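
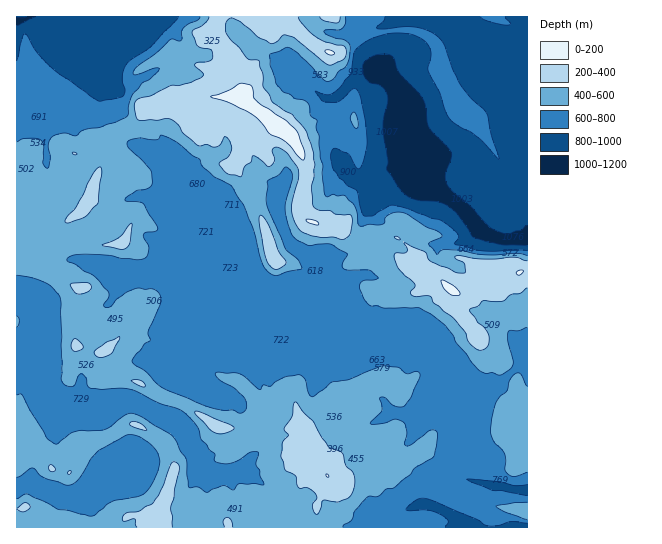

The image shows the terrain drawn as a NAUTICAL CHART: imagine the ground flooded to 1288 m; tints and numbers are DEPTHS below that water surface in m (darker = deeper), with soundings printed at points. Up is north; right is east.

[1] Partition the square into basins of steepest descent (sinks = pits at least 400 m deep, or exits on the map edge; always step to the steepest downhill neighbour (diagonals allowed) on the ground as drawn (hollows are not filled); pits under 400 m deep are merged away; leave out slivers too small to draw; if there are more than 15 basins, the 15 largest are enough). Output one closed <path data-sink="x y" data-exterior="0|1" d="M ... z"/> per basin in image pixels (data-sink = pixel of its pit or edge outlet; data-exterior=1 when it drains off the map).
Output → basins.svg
<path data-sink="515 527" data-exterior="1" d="M199 95l-12 1-8 9-14-2-10 4-12 1-2 7-8 10-22 10-12 15 4 12-10 23-1 10-15 20-14 8-26 0-15-6-6 2 0 308 102 1 9-12 11-1 12 4 8-2 3 11 366 0 1-257-21 4-12 18-21-2-13 4-12-7-11-11-19-10-10-20-12-10-15-4-28 3-12-8-19 0-10-7-4 0-9-10 1-18 4-14 0-14-12-26-30-26-25-16-24 0z"/><path data-sink="527 239" data-exterior="1" d="M527 16l-310 0-6 17 10 10 14 20 8 28-2 8 22 14 23 19 11 14 8 19 0 14-5 23 0 9 5 8 18 9 19 0 12 8 28-3 15 4 12 10 10 20 19 10 19 16 8 2 9-4 21 2 12-18 21-5z"/><path data-sink="17 21" data-exterior="1" d="M215 16l-199 1 1 202 5-2 15 6 26 0 14-8 15-20 1-10 10-23-4-9 1-6 11-12 22-10 8-10 2-7 12-1 10-4 14 2 8-9 6-1 48 3 2-7-8-28-14-20-10-10 5-12z"/>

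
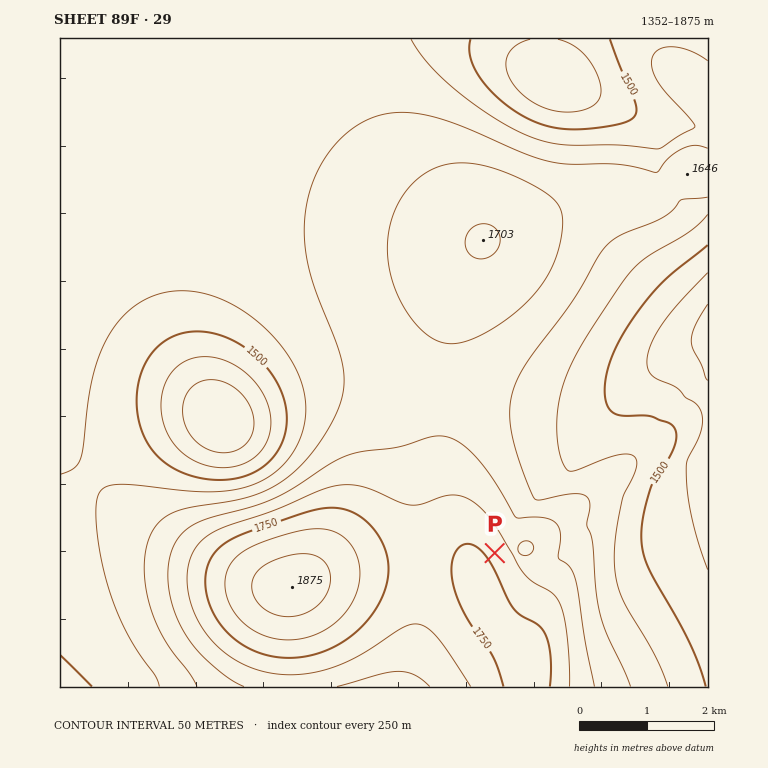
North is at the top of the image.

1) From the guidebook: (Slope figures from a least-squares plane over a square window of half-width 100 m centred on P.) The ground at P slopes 8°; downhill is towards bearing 59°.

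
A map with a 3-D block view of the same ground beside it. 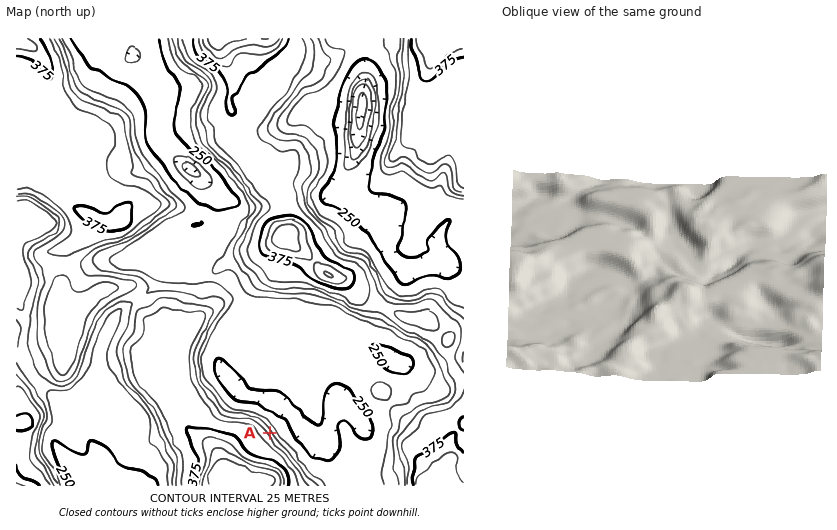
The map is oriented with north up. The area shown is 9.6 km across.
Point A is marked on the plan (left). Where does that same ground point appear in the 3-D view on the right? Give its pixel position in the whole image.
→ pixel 546 289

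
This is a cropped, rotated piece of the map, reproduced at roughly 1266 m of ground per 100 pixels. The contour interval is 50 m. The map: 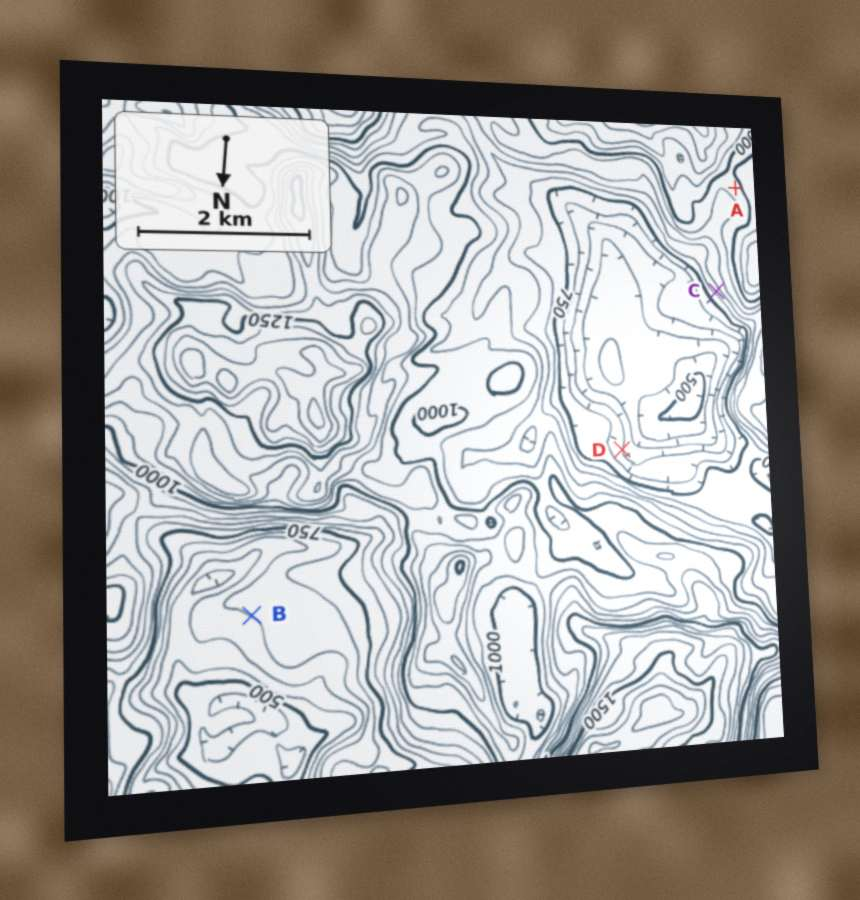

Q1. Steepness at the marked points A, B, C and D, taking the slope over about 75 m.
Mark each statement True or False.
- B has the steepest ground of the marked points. False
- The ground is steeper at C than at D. True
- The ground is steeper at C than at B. True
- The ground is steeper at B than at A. False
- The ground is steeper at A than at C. False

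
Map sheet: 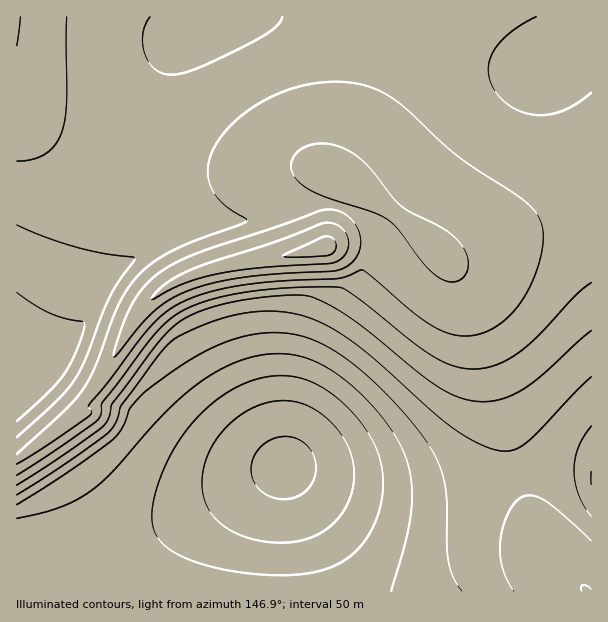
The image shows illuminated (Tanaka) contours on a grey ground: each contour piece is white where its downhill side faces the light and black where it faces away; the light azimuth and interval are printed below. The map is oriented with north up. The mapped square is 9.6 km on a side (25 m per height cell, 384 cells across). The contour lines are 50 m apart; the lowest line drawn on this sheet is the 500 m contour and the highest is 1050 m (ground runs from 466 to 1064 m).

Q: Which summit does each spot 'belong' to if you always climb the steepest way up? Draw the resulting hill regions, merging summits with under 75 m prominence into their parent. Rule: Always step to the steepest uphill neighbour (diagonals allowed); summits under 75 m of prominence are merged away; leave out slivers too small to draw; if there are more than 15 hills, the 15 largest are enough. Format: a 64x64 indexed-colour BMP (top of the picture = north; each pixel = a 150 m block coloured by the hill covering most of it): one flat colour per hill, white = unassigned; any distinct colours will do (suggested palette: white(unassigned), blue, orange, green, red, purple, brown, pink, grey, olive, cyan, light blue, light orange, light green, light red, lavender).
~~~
<image width="64" height="64" href="data:image/bmp;base64,Qk12CAAAAAAAAHYAAAAoAAAAQAAAAEAAAAABAAQAAAAAAAAIAAATCwAAEwsAABAAAAAAAAAA////ALR3HwAOf/8ALKAsACgn1gC9Z5QAS1aMAMJ34wB/f38AIr28AM++FwDox64AeLv/AIrfmACWmP8A1bDFABERERERERERERERERERERERERERERERERERERERERETERERERERERERERERERERERERERERERERERERERERETMRERERERERERERERERERERERERERERERERERERERETMxERERERERERERERERERERERERERERERERERERERETMzERERERERERERERERERERERERERERERERERERERETMzMRERERERERERERERERERERERERERERERERERERERMzMxERERERERERERERERERERERERERERERERERERERMzMzEREREREREREREREREREREREREREREREREREREREzMzMREREREREREREREREREREREREREREREREREREREzMzMxERERERERERERERERERERERERERERERERERERETMzMzERERERERERERERERERERERERERERERERERERERMzMzMRERERERERERERERERERERERERERERERERERERMzMzMxEREREREREREREREREREREREREREREREREREREzMzMzERERERERERERERERERERERERERERERERERERETMzMzMRERERERERERERERERERERERERERERERERERETMzMzMyERERERERERERERERERERERERERERERERERERMzMzMzIhEREREREREREREREREREREREREREREREREREzMzMzMiIRERERERERERERERERERERERERERERERERETMzMzMyIiIRERERERERERERERERERERERERERERERETMzMzMzIiIiERERERERERERERERERERERERERERERERMzMzMzMiIiIhEREREREREREREREREREREREREREREREzMzMzMyIiIiIRERERERERERERERERERERERERERERETMzMzMzIiIiIiERERERERERERERERERERERERERERETMzMzMzMiIiIiIRERERERERERERERERERERERERERERMzMzMzMyIiIiIiEREREREREREREREREREREREREREREzMzMzMzIiIiIiIRERERERERERERERERERERERERERETMzMzMzMiIiIiIiERERERERERERERERERERERERERETMzMzMzMyIiIiIiIhERERERERERERERERERERERERERMzMzMzMzIiIiIiIiEREREREREREREREREREREREREREzMzMzMzMiIiIiIiIhEREREREREREREREREREREREREzMzMzMzMyIiIiIiIiERERERERERERERERERERERERETMzMzMzMzIiIiIiIiIhERERERERERERERERERERERERMzMzMzMzMiIiIiIiIiIRERERERERERERERERERERERMzMzMzMzMyIiIiIiIiIiEREREREREREREREREREREREzMzMzMzMzIiIiIiIiIiIiEREREREREREREREREREREzMzMzMzMzMiIiIiIiIiIiIiIRERERERERERERERERETMzMzMzMzMyIiIiIiIiIiIiIiIiERERERERERERERETMzMzMzMzMzIiIiIiIiIiIiIiIiIiIiERERERERERESIjMzMzMzMzMiIiIiIiIiIiIiIiIiIiIiIhERERERESIiIjMzMzMzMyIiIiIiIiIiIiIiIiIiIiIiIRERERESIiIiIjMzMzMzIiIiIiIiIiIiIiIiIiIiIiIhERERESIiIiIiIjMzMzMiIiIiIiIiIiIiIiIiIiIiIiIRERESIiIiIiIiIiMzMyIiIiIiIiIiIiIiIiIiIiIiIhERESIiIiIiIiIiIiMzIiIiIiIiIiIiIiIiIiIiIiIiEREiIiIiIiIiIiIiIiMiIiIiIiIiIiIiIiIiIiIiIiIREiIiIiIiIiIiIiIiIiIiIiIiIiIiIiIiIiIiIiIiIiIiIiIiIiIiIiIiIiIiIiIiIiIiIiIiIiIiIiIiIiIiIiIiIiIiIiIiIiIiIiIiIiIiIiIiIiIiIiIiIiIiIiIiIiIiIiIiIiIiIiIiIiIiIiIiIiIiIiIiIiIiIiIiIiIiIiIiIiIiIiIiIiIiIiIiIiIiIiIiIiIiIiIiIiIiIiIiIiIiIiIiIiIiIiIiIiIiIiIiIiIiIiIiIiIiIiIiIiIiIiIiIiIiIiIiIiIiIiIiIiIiIiIiIiIiIiIiIiIiIiIiIiIiIiIiIiIiIiIiIiIiIiIiIiIiIiIiIiIiIiIiIiIiIiIiIiIiIiIiIiIiIiIiIiIiIiIiIiIiIiIiIiIiIiIiIiIiIiIiIiIiIiIiIiIiIiIiIiIiIiIiIiIiIiIiIiIiIiIiIiIiIiIiIiIiIiIiIiIiIiIiIiIiIiIiIiIiIiIiIiIiIiIiIiIiIiIiIiIiIiIiIiIiIiIiIiIiIiIiIiIiIiIiIiIiIiIiIiIiIiIiIiIiIiIiIiIiIiIiIiIiIiIiIiIiIiIiIiIiIiIiIiIiIiIiIiIiIiIiIiIiIiIiIiIiIiIiIiIiIiIiIiIiIiIiIiIiIiIiIiIiIiIiIiIiIiIiIiIiIiIiIiIiIiIiIiIiIiIiIiIiIiIiIiIiIiIiIiIiIiIiIiIiIiIiIiIiIiIiIiIiIiIiIiIiIiIiIiIiIiIiIiIiIiIiIiIiIiIiIiIiIiIiIiIiIiIiIiIiIiIiIiIiIiIiIiIiIiIiIiIiIiIiIiIiIiIiIiIiIiIiIiIi"/>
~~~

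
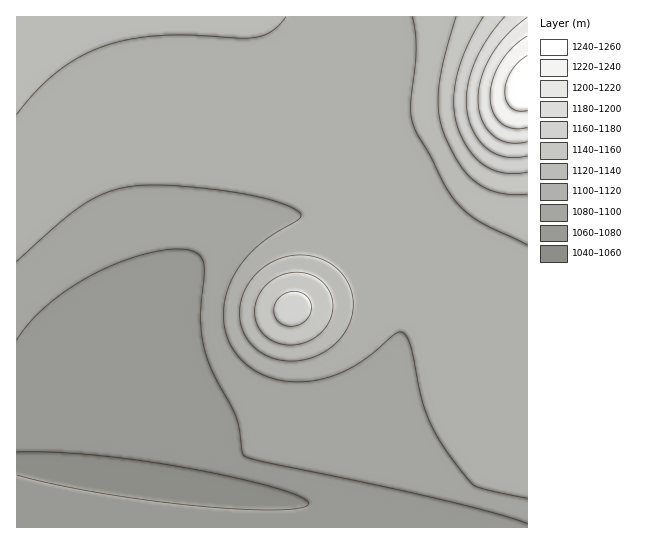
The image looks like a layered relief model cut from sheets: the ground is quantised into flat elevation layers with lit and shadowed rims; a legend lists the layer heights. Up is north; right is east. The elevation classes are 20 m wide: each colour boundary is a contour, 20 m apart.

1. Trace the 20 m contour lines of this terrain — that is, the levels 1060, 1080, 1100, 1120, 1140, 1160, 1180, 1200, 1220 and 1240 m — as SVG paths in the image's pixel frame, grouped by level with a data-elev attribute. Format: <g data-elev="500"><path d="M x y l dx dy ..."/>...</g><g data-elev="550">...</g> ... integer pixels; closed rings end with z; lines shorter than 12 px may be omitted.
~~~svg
<g data-elev="1060"><path d="M17 452l34 0 42 3 90 12 48 10 43 10 26 10 7 4 2 2-2 3-5 2-24 2-36-1-44-3-100-13-48-10-33-8"/></g><g data-elev="1080"><path d="M17 340l13-18 19-19 22-16 26-15 27-11 27-9 24-3 18 2 8 6 3 9-3 52 3 31 9 24 23 44 8 38 20 7 182 39 52 13 29 10"/></g><g data-elev="1100"><path d="M17 261l40-36 24-19 21-12 21-6 35-3 53 4 47 8 34 10 8 6 1 2-1 3-31 19-16 14-15 18-10 18-4 19 0 17 5 18 8 14 14 13 18 9 20 4 22 0 20-5 18-7 19-12 27-23 4-2 4 1 4 5 4 9 9 46 7 22 11 23 15 23 22 25 12 4 40 8"/></g><g data-elev="1120"><path d="M284 361l21-1 20-9 17-14 9-18 2-18-2-10-3-9-13-15-17-9-11-3-12 0-12 2-10 5-11 7-8 7-7 10-5 11-2 12 0 10 3 11 4 9 7 8 9 7 11 5z"/><path d="M17 114l20-23 20-19 21-14 24-11 28-8 31-4 32 0 48 3 14-1 10-2 8-4 13-14"/><path d="M412 17l3 16 1 17-5 60 1 12 5 11 12 20 18 36 14 18 21 16 45 22"/></g><g data-elev="1140"><path d="M285 345l14-1 14-5 11-9 7-12 2-13-3-13-8-10-12-8-16-2-16 5-13 9-8 13-2 15 4 15 11 10z"/><path d="M456 17l-12 41-5 31 0 24 6 22 15 30 7 9 10 9 10 6 12 4 14 2 14-1"/></g><g data-elev="1160"><path d="M287 326l7 0 7-2 5-4 4-6 1-5 0-7-4-5-5-4-8-2-7 2-7 4-5 6-1 8 2 7 5 5z"/><path d="M483 17l-16 30-10 28-3 26 3 24 4 12 8 12 8 10 8 6 9 5 11 3 22-1"/></g><g data-elev="1180"><path d="M505 17l-19 24-12 24-7 25 0 23 3 10 5 11 6 8 8 8 8 4 9 3 11 1 10-2"/></g><g data-elev="1200"><path d="M527 17l-20 17-16 21-10 23-3 21 4 20 4 8 7 8 8 5 8 3 9 0 9-1"/></g><g data-elev="1220"><path d="M527 36l-14 11-12 15-8 17-3 18 3 14 8 12 12 5 14-1"/></g><g data-elev="1240"><path d="M527 55l-8 7-8 9-4 10-2 10 1 10 5 7 7 3 9 0"/></g>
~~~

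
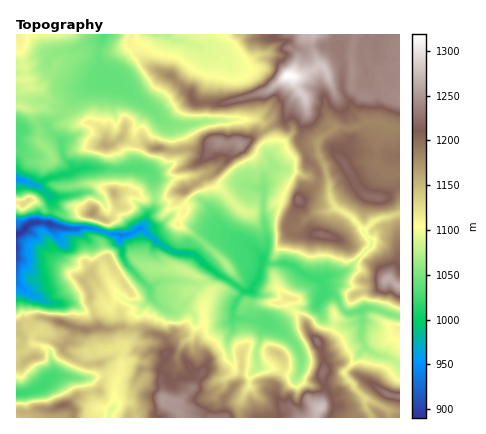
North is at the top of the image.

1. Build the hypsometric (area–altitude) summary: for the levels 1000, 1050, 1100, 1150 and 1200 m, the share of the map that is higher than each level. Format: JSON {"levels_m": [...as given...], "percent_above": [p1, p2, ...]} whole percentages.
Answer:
{"levels_m": [1000, 1050, 1100, 1150, 1200], "percent_above": [96, 81, 55, 33, 15]}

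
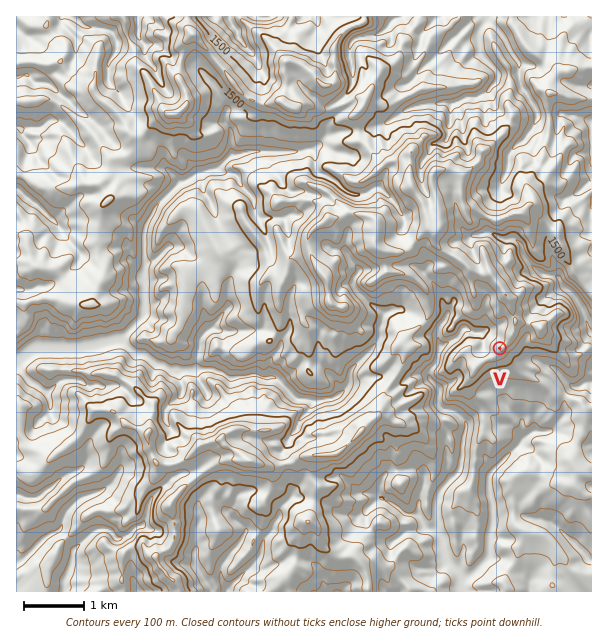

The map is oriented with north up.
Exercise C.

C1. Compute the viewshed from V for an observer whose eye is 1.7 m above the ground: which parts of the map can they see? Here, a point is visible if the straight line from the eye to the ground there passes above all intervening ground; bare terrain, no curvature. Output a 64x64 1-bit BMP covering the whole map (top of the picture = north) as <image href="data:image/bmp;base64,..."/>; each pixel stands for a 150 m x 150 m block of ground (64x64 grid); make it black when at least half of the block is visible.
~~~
<image width="64" height="64" href="data:image/bmp;base64,Qk0+AgAAAAAAAD4AAAAoAAAAQAAAAEAAAAABAAEAAAAAAAACAAATCwAAEwsAAAIAAAAAAAAA////AAAAAAAAACAAAR/gAAAAYAABf/gAAAAAAAF3wAAAAAAAA+dgAAAAAAA//mAAAAAAAD8+EAAAAAAAfg4wAAAAAAB++pAAAAAAAfzCkAAAAAAA7AeQAAAAAAAAF7AAAAAAACAT4AAAAAAAADPgAAAAAAAAAeAAAAAAMAADwAAAAABwDAPAAAABAfgGA7AAAAEBgAMHkAAAATD8AxgAAAAZcPwD+AAAADEgcAHwAAAAEYAAAPgwAAAGgAAAcCAAAAwAAAAgAAAAMAAAACAQAAAAAAAAEDgAAAAAAAAYeAAAAAAAADw8AAAAAAAAHCIAAAAAAAYE/gAAAAAADgZ+AAGAAAAOAh4AAAAAAAaCFgAAAAAAHcYcAAAAAAA4/xgAAAAAADBvIAAAAAAAAHwAAAAAAAAA/wAAAAAAAAAOAAAAAAAAAAYAAAAAAAAAAAAAAAAAAAAAAAAAAAAAAAAAAAAAAAAAAAAAAAAAAAAAAAAAAAAAAAAAAAAAAAAAAAAAAAAAAAAAAAAAAAAAAAAAAAAAAAAAAAAAAAAAAAAAAAAAAAAAAAAAAAAAAAAAAAAAAAAAAAAAAAAAAAAAAAAAAAAAAAAAAAAAAAAAAAAAAAAAAAAAAAAAAAAAAAAAAAAAAAAAAAAAAAAAAAAAAAAAAAAAAAAAAAAAAAAAAAAAAAAAAAAAAAAAAA=="/>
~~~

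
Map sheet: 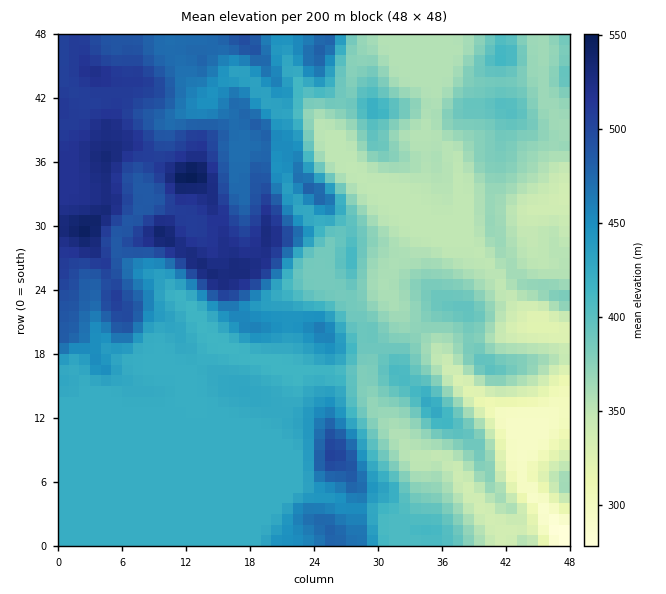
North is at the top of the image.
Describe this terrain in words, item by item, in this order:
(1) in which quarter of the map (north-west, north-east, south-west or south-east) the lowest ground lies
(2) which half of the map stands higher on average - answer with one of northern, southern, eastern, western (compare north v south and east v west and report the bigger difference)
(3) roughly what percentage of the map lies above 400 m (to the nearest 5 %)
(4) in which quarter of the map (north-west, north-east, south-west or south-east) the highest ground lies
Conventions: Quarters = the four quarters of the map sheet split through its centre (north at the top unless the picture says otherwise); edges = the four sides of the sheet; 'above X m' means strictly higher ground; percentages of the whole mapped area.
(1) The lowest point lies in the south-east quarter of the map.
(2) The western half stands higher on average than the eastern half.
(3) Roughly 60 % of the ground is higher than 400 m.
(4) The highest ground is in the north-west quarter.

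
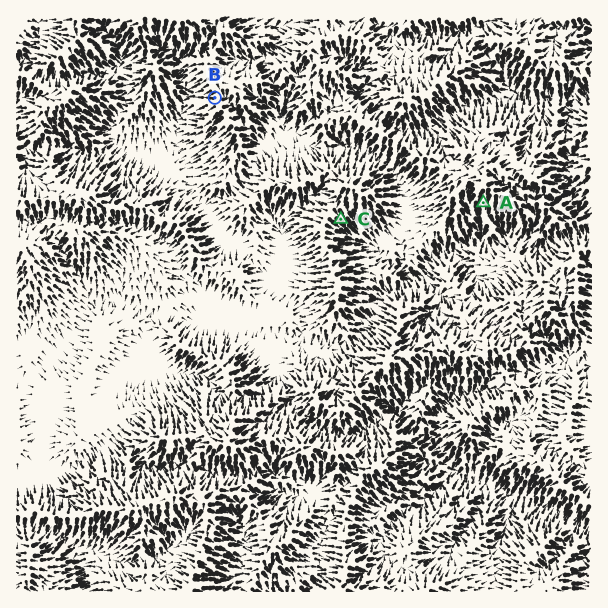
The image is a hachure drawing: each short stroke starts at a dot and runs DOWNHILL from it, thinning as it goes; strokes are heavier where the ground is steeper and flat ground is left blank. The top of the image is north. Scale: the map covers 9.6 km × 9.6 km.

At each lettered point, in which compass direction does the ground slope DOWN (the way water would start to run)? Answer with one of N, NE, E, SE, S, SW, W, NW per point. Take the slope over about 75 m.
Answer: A S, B W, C SE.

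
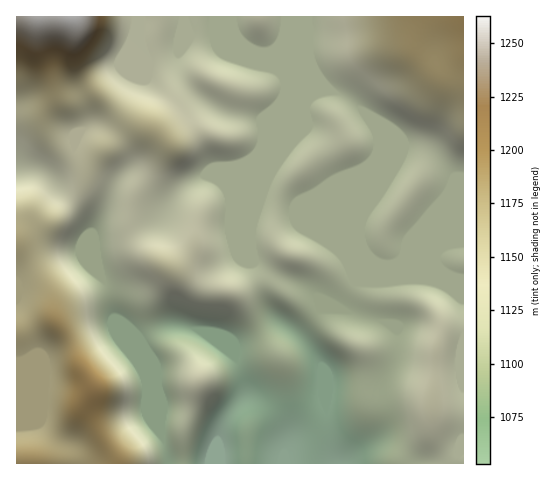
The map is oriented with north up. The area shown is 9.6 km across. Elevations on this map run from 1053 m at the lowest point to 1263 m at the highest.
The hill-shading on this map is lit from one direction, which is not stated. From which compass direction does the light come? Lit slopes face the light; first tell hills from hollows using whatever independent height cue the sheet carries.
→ N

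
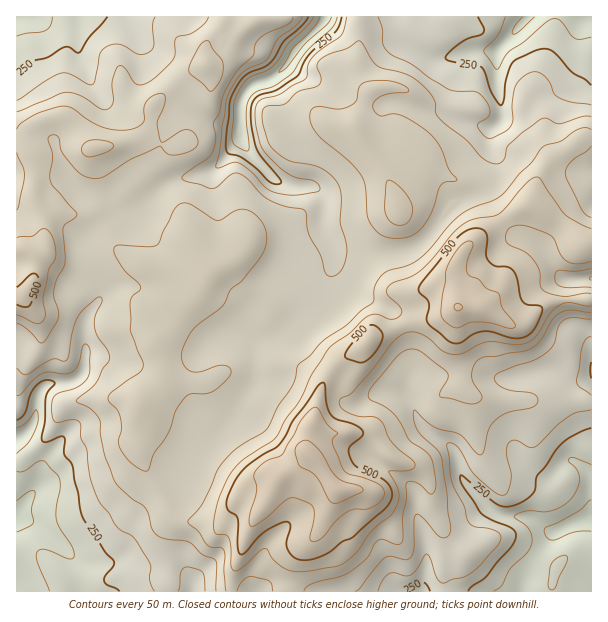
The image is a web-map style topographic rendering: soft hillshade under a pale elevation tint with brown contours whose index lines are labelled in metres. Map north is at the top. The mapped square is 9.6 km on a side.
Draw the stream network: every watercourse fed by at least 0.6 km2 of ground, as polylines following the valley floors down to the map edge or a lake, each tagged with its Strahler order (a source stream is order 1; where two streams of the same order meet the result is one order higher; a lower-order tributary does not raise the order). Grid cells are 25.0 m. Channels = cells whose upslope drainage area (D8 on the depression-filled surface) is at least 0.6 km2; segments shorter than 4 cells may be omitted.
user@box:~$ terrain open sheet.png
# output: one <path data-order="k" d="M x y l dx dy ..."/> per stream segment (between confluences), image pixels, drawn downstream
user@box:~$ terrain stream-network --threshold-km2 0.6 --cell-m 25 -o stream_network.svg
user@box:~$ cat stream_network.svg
<path data-order="1" d="M341 591l9 0"/><path data-order="1" d="M396 591l6 0"/><path data-order="2" d="M402 591l20 0"/><path data-order="1" d="M194 584l0 4-2 2"/><path data-order="1" d="M188 572l4 9 0 9"/><path data-order="1" d="M389 572l1 1 2 8 10 10"/><path data-order="1" d="M108 561l-30 0-12-12-1 0-27-24-9-4-12 0 0-2"/><path data-order="1" d="M284 527l-12 12-11 19 0 3-4 8 0 22-2 0"/><path data-order="2" d="M27 500l-10 13 0 6"/><path data-order="1" d="M53 480l-2 2-3 0-6 3-15 15"/><path data-order="1" d="M189 465l2-1 0-3 3-6 9-9 9-5 24-25 0-3 6-6"/><path data-order="1" d="M369 458l0 1 6 6 9 3 3 3 5 2 3 3 6 3 13 13 0 3 2 2 0 18 3 4 0 3 1 2 0 3 3 6 2 15 1 1 0 21-1 2 0 9-2 1 0 8-1 1"/><path data-order="1" d="M518 455l1 3 20 19 12 0 15-15 3-1 4 0 3 1 14 14 0 6 1 1 0 36"/><path data-order="1" d="M60 441l-15 17-3 6 0 15-3 6-7 7 0 2-5 4 0 2"/><path data-order="2" d="M242 407l0-3 1-2 2-6 4-4 0-2 6-7 0-38 6-7"/><path data-order="1" d="M360 404l8-6 6-3 3 0 1-2 24 0 6 6"/><path data-order="2" d="M408 399l3 3 3 6 2 8 4 6 0 1 14 14 12 6 9 9 1 9 2 1 0 5 1 1 0 5 6 10 18 18 0 2 12 10 3 0 6 3 20 0 1 2 3 0 6 3 5 4 1 0 8 6 10 0 14-7 3 0 6-3 4 0 2-2 4 0"/><path data-order="1" d="M408 380l0 3-1 1 0 12 1 3"/><path data-order="1" d="M501 378l15 0 2-1 6 0 1-2 6 0 2-1 6 0 1-2 9 0 2-1 9 0 12 7 19 0 0-7"/><path data-order="2" d="M86 356l-2 3 0 9-1 1 0 3-8 8-6 1-1 2-17 0-6 3-6 6-1 3 0 7-2 2 0 10-1 2 0 3-3 6-14 13-1 0"/><path data-order="1" d="M101 356l-15 0"/><path data-order="1" d="M590 348l1 3 0 20"/><path data-order="1" d="M213 339l2-1 3 0 6-3 6 0 1-2 20 0 3 3 7 2"/><path data-order="2" d="M261 338l8 0 1-2 8-1 10-9 2 0 16-17 6-3 8 0 3-1 6-6 0-24 3-5 1-7"/><path data-order="1" d="M386 308l-3-3-6-2-12-6-3-3-11-6-16-16 0-23-2-1"/><path data-order="2" d="M98 302l-9 10-3 6 0 8-2 1 0 18 2 2 0 9"/><path data-order="1" d="M117 288l-1 0-5 5-4 1-9 8"/><path data-order="1" d="M561 281l6-2"/><path data-order="2" d="M567 279l24 0 0-1"/><path data-order="1" d="M326 270l7-7"/><path data-order="2" d="M333 263l0-15"/><path data-order="1" d="M78 255l0 15 2 2 0 3 1 3 17 16 0 8"/><path data-order="2" d="M333 246l-3-7-3-3-3-6 0-5-1-1 0-29-8-7"/><path data-order="1" d="M515 239l15 0 3 1 15 15 4 9 15 15"/><path data-order="1" d="M438 224l-3 3 0 1-18 18-9 5-4 0-2 1-9 0-1 2-51 0-8-8"/><path data-order="1" d="M143 218l0-11"/><path data-order="2" d="M143 207l24-24 6-1 1-2 3 0 2-1 6 0 1-2 5 0 1-1 3 0 6-3 9-2 3-3 2 0 12-12"/><path data-order="1" d="M215 191l0-21 12-12 0-2"/><path data-order="2" d="M315 188l-4 0-2-2-19 0-9-4-3 0-3-3-2 0-25-27-6-11 0-6-2-1"/><path data-order="1" d="M65 171l6 11 7 7 6 3 3 0 2 2 4 0 2 1 4 0 2 2 6 1 12 12 3 2 13 0 6-5 2 0"/><path data-order="2" d="M227 156l13-13 0-9"/><path data-order="1" d="M495 156l-4-7 0-18 10-11 0-1"/><path data-order="3" d="M240 134l0-12"/><path data-order="1" d="M471 123l5 0 1 2 5 0 1 1 11 0 7-7"/><path data-order="3" d="M240 122l0-20 2-1 0-3 3-3 3-6 7-6 9-2 9-4 5-5 1 0 11-12"/><path data-order="2" d="M501 119l0-18-1-2-2-12-1-1 0-35"/><path data-order="1" d="M200 114l10 8 30 0"/><path data-order="1" d="M387 104l2-2 10 0 2 2 4 0 2 1 3 0 6 3 31 0 3-3 0-19 8-11 0-16 4-5"/><path data-order="1" d="M95 89l-6-11-3-12-3-3-3-6 0-4-2-2 0-34"/><path data-order="1" d="M308 77l-5-2-13-13 0-2"/><path data-order="1" d="M591 69l0-52"/><path data-order="3" d="M290 60l0-1 7-8 3-6 24-24 2-4"/><path data-order="1" d="M17 54l0-37"/><path data-order="2" d="M462 54l3-1 6 0 2-2 24 0"/><path data-order="3" d="M497 51l15-15 0-1 6-6 0-2 10-10"/><path data-order="1" d="M410 48l21 11 15 0 1-2 5 0 6-3 4 0"/><path data-order="1" d="M138 38l-4-9-3-3-3-6 0-3"/><path data-order="1" d="M578 33l3-7 7-8 3-1"/><path data-order="1" d="M32 18l-3-1-12 0"/><path data-order="1" d="M165 17l-37 0"/>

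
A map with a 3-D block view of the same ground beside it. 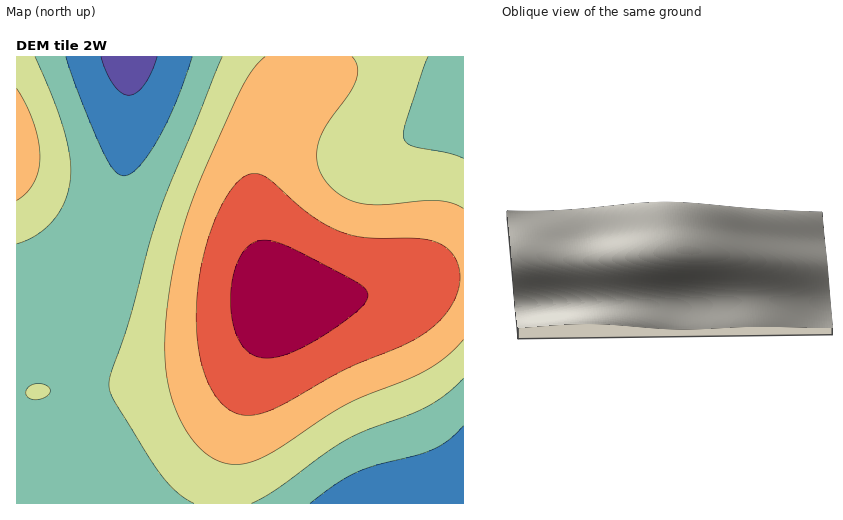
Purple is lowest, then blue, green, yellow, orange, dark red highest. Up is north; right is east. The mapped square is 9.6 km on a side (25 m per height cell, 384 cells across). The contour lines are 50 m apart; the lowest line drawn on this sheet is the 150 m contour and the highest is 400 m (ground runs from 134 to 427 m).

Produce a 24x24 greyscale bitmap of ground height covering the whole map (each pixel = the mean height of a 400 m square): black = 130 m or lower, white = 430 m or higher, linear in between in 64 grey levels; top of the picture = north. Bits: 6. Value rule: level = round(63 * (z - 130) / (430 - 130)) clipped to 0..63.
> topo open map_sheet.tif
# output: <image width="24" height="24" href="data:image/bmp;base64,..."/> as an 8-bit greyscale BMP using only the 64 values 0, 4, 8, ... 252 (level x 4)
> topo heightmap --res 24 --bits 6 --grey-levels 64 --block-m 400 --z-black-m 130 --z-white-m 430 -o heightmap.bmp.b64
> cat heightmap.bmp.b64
<image width="24" height="24" href="data:image/bmp;base64,Qk12BgAAAAAAADYEAAAoAAAAGAAAABgAAAABAAgAAAAAAEACAAATCwAAEwsAAAABAAAAAAAAAAAAAAEBAQACAgIAAwMDAAQEBAAFBQUABgYGAAcHBwAICAgACQkJAAoKCgALCwsADAwMAA0NDQAODg4ADw8PABAQEAAREREAEhISABMTEwAUFBQAFRUVABYWFgAXFxcAGBgYABkZGQAaGhoAGxsbABwcHAAdHR0AHh4eAB8fHwAgICAAISEhACIiIgAjIyMAJCQkACUlJQAmJiYAJycnACgoKAApKSkAKioqACsrKwAsLCwALS0tAC4uLgAvLy8AMDAwADExMQAyMjIAMzMzADQ0NAA1NTUANjY2ADc3NwA4ODgAOTk5ADo6OgA7OzsAPDw8AD09PQA+Pj4APz8/AEBAQABBQUEAQkJCAENDQwBEREQARUVFAEZGRgBHR0cASEhIAElJSQBKSkoAS0tLAExMTABNTU0ATk5OAE9PTwBQUFAAUVFRAFJSUgBTU1MAVFRUAFVVVQBWVlYAV1dXAFhYWABZWVkAWlpaAFtbWwBcXFwAXV1dAF5eXgBfX18AYGBgAGFhYQBiYmIAY2NjAGRkZABlZWUAZmZmAGdnZwBoaGgAaWlpAGpqagBra2sAbGxsAG1tbQBubm4Ab29vAHBwcABxcXEAcnJyAHNzcwB0dHQAdXV1AHZ2dgB3d3cAeHh4AHl5eQB6enoAe3t7AHx8fAB9fX0Afn5+AH9/fwCAgIAAgYGBAIKCggCDg4MAhISEAIWFhQCGhoYAh4eHAIiIiACJiYkAioqKAIuLiwCMjIwAjY2NAI6OjgCPj48AkJCQAJGRkQCSkpIAk5OTAJSUlACVlZUAlpaWAJeXlwCYmJgAmZmZAJqamgCbm5sAnJycAJ2dnQCenp4An5+fAKCgoAChoaEAoqKiAKOjowCkpKQApaWlAKampgCnp6cAqKioAKmpqQCqqqoAq6urAKysrACtra0Arq6uAK+vrwCwsLAAsbGxALKysgCzs7MAtLS0ALW1tQC2trYAt7e3ALi4uAC5ubkAurq6ALu7uwC8vLwAvb29AL6+vgC/v78AwMDAAMHBwQDCwsIAw8PDAMTExADFxcUAxsbGAMfHxwDIyMgAycnJAMrKygDLy8sAzMzMAM3NzQDOzs4Az8/PANDQ0ADR0dEA0tLSANPT0wDU1NQA1dXVANbW1gDX19cA2NjYANnZ2QDa2toA29vbANzc3ADd3d0A3t7eAN/f3wDg4OAA4eHhAOLi4gDj4+MA5OTkAOXl5QDm5uYA5+fnAOjo6ADp6ekA6urqAOvr6wDs7OwA7e3tAO7u7gDv7+8A8PDwAPHx8QDy8vIA8/PzAPT09AD19fUA9vb2APf39wD4+PgA+fn5APr6+gD7+/sA/Pz8AP39/QD+/v4A////AERAQEBESFBYZGxwdHBkWEg4LCQgHBwcGEhIRERITFRgbHiAhIB4bFxMQDQwLCgoIFBQTExQVFxoeISQlJSMgHBgVEhAPDg0LFhYVFRYXGR0gJCcpKSglIR4aFxUUEhEOGBgXFxcYGx4iJyosLSwqJyMgHRsZFxUSGRkZGBgaHCAkKS0wMTAuLCglIiAeHBkWGRkZGRkaHSEmKi8yNDQzMC4rKCYkIR4aGBgYGBgaHSEmLDE1Nzg3NTMwLiwpJyQfFhYWFhcZHCEnLTI3OTs6OTc1MzEvLCklFBQUFRYYGyEnLTM4Oz09PDo4NjUzMS4pExMTExQWGiAmLTM5PD4+PTw6OTc2NDEtExISEhMVGR8mLTM5PD4+PTw6OTg3NTMvFBMSEhIUGB4kLDI4Oz09Ozo4NzY1NDIvFxUUEhITFxwjKjE2OTo6ODY0MzIyMTAtGxgWExISFRohKC80Nzc2NDEuLS0tLSwqHxwYFRISFBgfJi0yNDQyLywpJycnKCcmIx8aFhIREhYdIyovMTEuKyckIiEiIiIiJiEcFhEPEBQaIScsLy4rKCQgHh0dHh4dKCIcFRANDhEXHiUqLCwqJiIfHBsaGhoaJyIbFA4LCw4UGyInKispJiMfHRsaGRgXJiAZEgwICAwRGB8lKSopJyUhHhwaGBcVJB0WDwkGBgkOFRwjJykqKCYkIR4bGRYVIRoTDQcEAwcMExogJSgpKSglIx8cGRcVHRcRCgUCAgUKEBcdIiUnKCclIyAdGhgWA=="/>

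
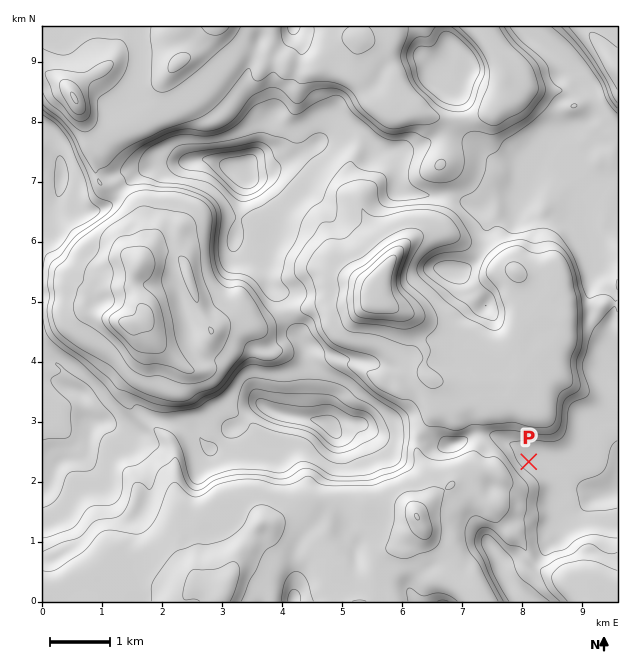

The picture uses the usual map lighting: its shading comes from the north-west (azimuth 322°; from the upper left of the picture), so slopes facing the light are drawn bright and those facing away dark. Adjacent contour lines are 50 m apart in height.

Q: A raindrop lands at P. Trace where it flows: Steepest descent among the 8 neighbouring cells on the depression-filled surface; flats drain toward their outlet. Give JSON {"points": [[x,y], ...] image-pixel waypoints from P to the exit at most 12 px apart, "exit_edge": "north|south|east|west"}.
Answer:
{"points": [[529, 462], [541, 460], [553, 463], [565, 474], [577, 486], [589, 492], [601, 495], [613, 493], [617, 490]], "exit_edge": "east"}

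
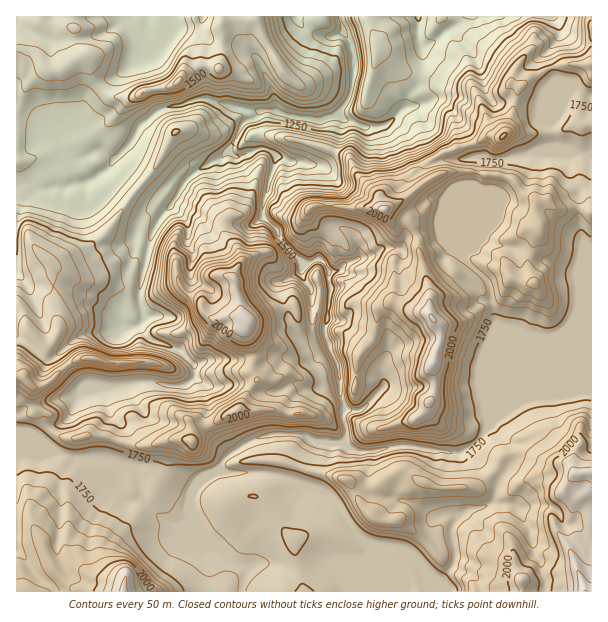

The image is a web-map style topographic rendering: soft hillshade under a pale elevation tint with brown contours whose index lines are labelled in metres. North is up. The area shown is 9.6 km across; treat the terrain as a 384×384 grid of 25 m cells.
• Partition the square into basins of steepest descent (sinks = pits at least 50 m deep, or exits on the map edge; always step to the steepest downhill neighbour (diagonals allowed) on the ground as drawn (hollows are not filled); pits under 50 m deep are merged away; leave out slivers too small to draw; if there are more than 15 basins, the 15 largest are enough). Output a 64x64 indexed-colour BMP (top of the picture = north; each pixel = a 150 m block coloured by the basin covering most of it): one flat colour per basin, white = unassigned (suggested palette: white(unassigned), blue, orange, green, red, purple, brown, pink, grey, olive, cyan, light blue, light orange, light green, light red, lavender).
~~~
<image width="64" height="64" href="data:image/bmp;base64,Qk12CAAAAAAAAHYAAAAoAAAAQAAAAEAAAAABAAQAAAAAAAAIAAATCwAAEwsAABAAAAAAAAAA////ALR3HwAOf/8ALKAsACgn1gC9Z5QAS1aMAMJ34wB/f38AIr28AM++FwDox64AeLv/AIrfmACWmP8A1bDFABEREREREREREREREREREREREREREREREREREREREREREREREREREREREREREREREREREREREREREREREREREREREREREREREREREREREREREREREREREREREREREREREREREREREREREREREREREREREREREREREREREREREREREREREREREREREREREREREREREREREREREREREREREREREREREREREREREREREREREREREREREREREREREREREREREREREREREREREREREREREREREREREREREREREREREREREREREREREREREREREREREREREREREREREREREREREREREREREREREREREREREREREREREREREREREREREREREREREREREREREREREREREREREREREREREREREREREREREREREREREREREREREREREREREREREREREREREREREREREREREREREREREREREREREREREREREREREREREREREREREREREREREREREREREREREREREREREREREREREREREREREREREREREREREREREREREREREREREREREREREREREREREREREREREREREREREREREREREREREREREREREREREREREREREREREREREREREREREREREREREREREREREREREREREREREREREREREREREREREREREREREREREREREREREREREREREREREREREREREREREREREREREREREREREREREREREREREREREREREREREREREREREREREREREREREREREREREREREREREREREREREREREREREREREREREREREREREREREREREREREREREREREREREREREREREREREREREREREREREREREREREREREREREREREREREREREREREREREREREREREREREREREREREREREREREREREREREREREREREREREREREREREREREREREREREREREREREREREREREREREREREREREREREREREREREREREREREREREREREREREREREREREREREREREREREREREREREREREREREREREREREREREREREREREREREREREREREREREREREREREREREREREREREREREREREREREREREREREREREREREREREREREREREREREREREREREREREREREREREREREREREREREREREREREREREREREREREREREREREREREREREREREREREREREREREREREREREREREREREREREREREREREREREREREREREREREREREREREREREREREREREREREREREREREREREREREREREREREREREREREREREREREREREREREREREREREREREREREREREREREREREREREREREREREREREREREREREREREREREREREREREREREREREREREREREREREREREREREREREREREREREREREREREREREREREREREREREREREREREREREREREREREREREREREREREREREREREREREREREREREREREREREREREREREREREREREREREREREREREREREREREREREREREREREREREREREREREREREREREREREREREREREREREREREREREREREREREREREREREREREREREREREREREREREREREREREREREREREREREREREREREREREREREREREREREREREREREREREREREREREREREREREREREREREREREREREREREREREREREREREREREREREREREREREREREREREREREREREREREREREREREREREREREREREREREREREREREREREREREREREREREREREREREREREREREREREREREREREREREREREREREREREREREREREREREREREREREREREREREREREREREREREREREREREREREREREREREREREREREREREREREREREREREREREREREREREREREREREREREREREREREREREREREREREREREREREREREREREREREREREREREREREREREREREREREREREREREREREREREREREREREREREREREREREREREREREREREREREREREREREREREREREREREiEREREREREREREREREREREREREREREREREREREREREiIRERERERERERERERERERERERERERERERERERERERESIhERERERERERERERERERERERERERERERERERERERERIiEREREREREREREzMxERERERERERERERERERERERERIiIhEREREREREREzMzMzMRERERERERERERERERERIiIiIhEREREREREREzMzMzMzEREREREREREREREREiIiIiIiERERERERERETMzMzMzMzMRERERERERERERIiIiIiIiIhERERERERERMzMzMzMzMzERERERERERERIiIiIiIiIiERERERERERMzMzMzMzMzMRERERERERERIiIiIiIiIiIhERERERERMzMzMzMzMzMxEREREREREREiIiIiIiIiIiEREREREREzMzMzMzMzMzERERERERERESIiIiIiIiIiIhERERERETMzMzMzMzMzMRERERERERESIiIiIiIiIiIiERER"/>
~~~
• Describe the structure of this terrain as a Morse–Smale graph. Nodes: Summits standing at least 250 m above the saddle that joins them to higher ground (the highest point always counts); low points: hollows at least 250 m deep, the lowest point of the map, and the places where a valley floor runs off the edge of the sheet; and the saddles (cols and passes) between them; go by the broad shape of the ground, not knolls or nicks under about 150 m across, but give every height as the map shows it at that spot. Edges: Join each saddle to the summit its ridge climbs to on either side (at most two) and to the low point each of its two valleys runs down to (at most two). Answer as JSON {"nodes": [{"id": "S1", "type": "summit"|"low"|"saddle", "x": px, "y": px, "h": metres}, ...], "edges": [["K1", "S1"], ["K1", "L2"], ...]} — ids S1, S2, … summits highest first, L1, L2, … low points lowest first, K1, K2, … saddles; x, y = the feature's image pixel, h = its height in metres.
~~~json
{"nodes": [
{"id": "S1", "type": "summit", "x": 585, "y": 591, "h": 2203},
{"id": "S2", "type": "summit", "x": 123, "y": 591, "h": 2160},
{"id": "S3", "type": "summit", "x": 432, "y": 318, "h": 2157},
{"id": "S4", "type": "summit", "x": 248, "y": 323, "h": 2132},
{"id": "S5", "type": "summit", "x": 179, "y": 81, "h": 1676},
{"id": "L1", "type": "low", "x": 339, "y": 18, "h": 1097},
{"id": "K1", "type": "saddle", "x": 477, "y": 443, "h": 1737},
{"id": "K2", "type": "saddle", "x": 62, "y": 455, "h": 1726},
{"id": "K3", "type": "saddle", "x": 224, "y": 461, "h": 1688},
{"id": "K4", "type": "saddle", "x": 345, "y": 423, "h": 1615},
{"id": "K5", "type": "saddle", "x": 21, "y": 189, "h": 1334}],
"edges": [["K1", "S1"], ["K1", "S3"], ["K1", "L1"], ["K2", "S2"], ["K2", "S4"], ["K2", "L1"], ["K3", "S1"], ["K3", "S4"], ["K3", "L1"], ["K4", "S3"], ["K4", "S4"], ["K4", "L1"], ["K5", "S4"], ["K5", "S5"], ["K5", "L1"]]}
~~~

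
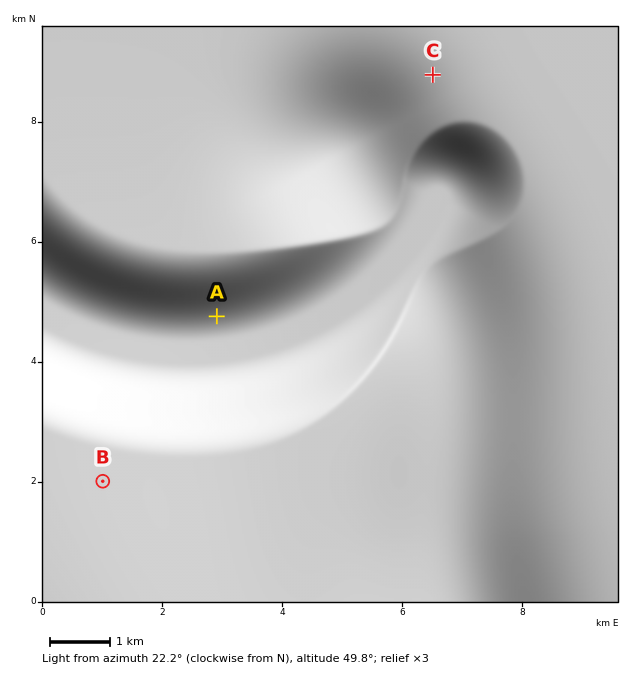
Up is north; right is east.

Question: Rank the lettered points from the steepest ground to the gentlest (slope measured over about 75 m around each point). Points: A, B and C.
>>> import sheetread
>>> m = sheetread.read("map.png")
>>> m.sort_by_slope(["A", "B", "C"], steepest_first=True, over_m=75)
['A', 'C', 'B']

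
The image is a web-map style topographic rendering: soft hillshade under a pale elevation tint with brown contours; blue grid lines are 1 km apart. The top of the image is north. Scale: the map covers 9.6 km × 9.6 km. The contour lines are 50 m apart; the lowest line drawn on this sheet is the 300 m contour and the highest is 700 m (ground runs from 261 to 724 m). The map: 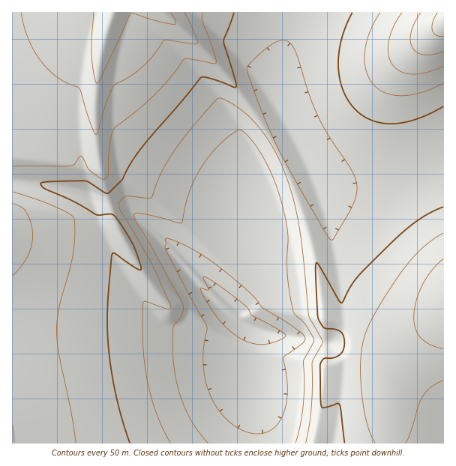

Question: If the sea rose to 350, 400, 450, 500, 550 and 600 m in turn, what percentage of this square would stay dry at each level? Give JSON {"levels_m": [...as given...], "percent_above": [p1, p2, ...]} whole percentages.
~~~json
{"levels_m": [350, 400, 450, 500, 550, 600], "percent_above": [93, 82, 69, 47, 29, 9]}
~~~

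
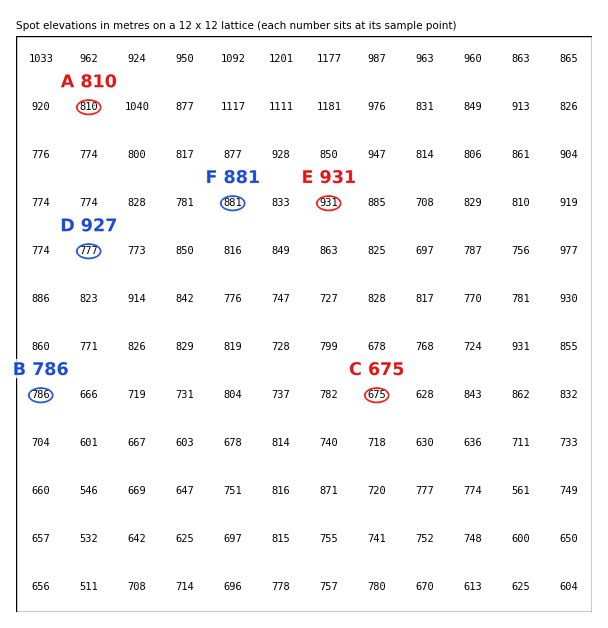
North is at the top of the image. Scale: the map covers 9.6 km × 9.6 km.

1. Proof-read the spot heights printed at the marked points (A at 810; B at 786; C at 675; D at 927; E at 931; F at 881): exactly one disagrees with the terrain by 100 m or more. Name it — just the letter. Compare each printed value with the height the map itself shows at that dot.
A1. D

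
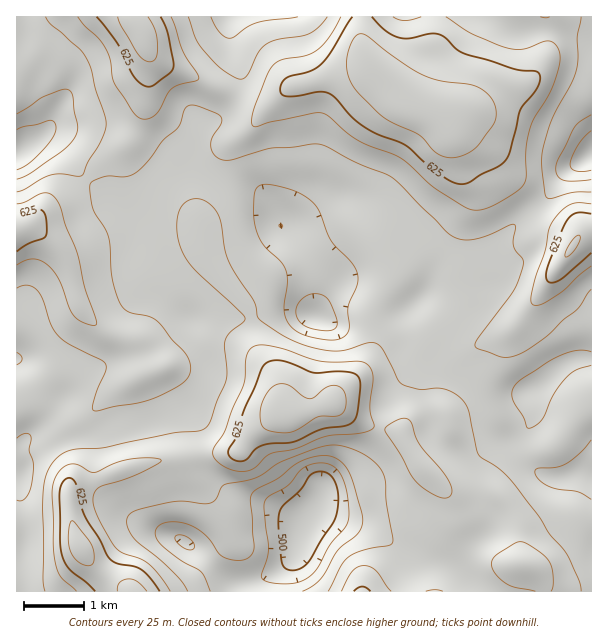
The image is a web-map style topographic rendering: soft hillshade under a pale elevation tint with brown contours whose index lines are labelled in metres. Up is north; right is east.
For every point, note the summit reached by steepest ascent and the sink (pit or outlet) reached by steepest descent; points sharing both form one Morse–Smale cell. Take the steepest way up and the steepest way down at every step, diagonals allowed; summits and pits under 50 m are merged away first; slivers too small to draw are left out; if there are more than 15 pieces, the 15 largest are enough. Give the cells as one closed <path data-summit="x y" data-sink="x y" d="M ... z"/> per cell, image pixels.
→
<path data-summit="284 414" data-sink="315 317" d="M188 170l-9 0-15 6-8 7-26 32 4 10 2 15 21 21 9 17 4 18 6 9 16 13 6 24 12 24-2 12-18 27 6 17 4 33 37-3 5-3 12-16 22-17 26-2 28-11 3 0 6 6 26 15 37 9 2-5 13-10 20-6 7 2 4 5 2 9-13 14-19 16 2 6 32 32 21 2 13-5 12 0 8 8 12 26 4 34 14 11 6 10 3 10 46 0 1-116-2-2-14 0-6 2-16 2-14-4-11-12-6-16 0-11 12-22-1-23-4 0-15 6-26-2-48-22-9-9-4-7-17-8-7-7 0-24 5-9-17-1-35-19-15-4-12 6-6 9-9 17-2-28-7-27-14-24-12-12-12-25-19-16z"/><path data-summit="441 113" data-sink="315 317" d="M378 67l-36 6-33 11-18 2-27 23-7 0-21-9-17 18-6 3-11 1-16 45 0 3 3 2 60 12 19 16 12 25 12 12 14 24 7 27 2 28 11-22 16-10 15 4 39 20 11 0 22-16 45 0 20-6 0-28 6-16 12-15 22-18-11-15-23-23-8-16-12-11-25-17-11-13-15-4-13-6z"/><path data-summit="284 414" data-sink="306 519" d="M333 403l-31 11-26 2-22 17-12 16-5 3-18 0-19 4 6 17 16 15 42 12 42 22-4 3-8 32-12 11-18 9-30 7-2 3 1 5 311-1-4-15-9-10-6-2-27 0-10-4-18-8-12-12-8-21-6-30-26-27-17-30-36-8-12-6z"/><path data-summit="17 231" data-sink="315 317" d="M87 180l-13 12-27 16-17 16-14 7 0 128 5 1 12 7 29 32-12 18-24 23 27 2 36-6 25-10 27 0 21-6 27-12 16-24 5-10 0-8-12-24-6-24-25-17-26-7-13-18-1-10 9-27-2-14-4-12z"/><path data-summit="80 546" data-sink="306 519" d="M200 456l-11 2-28 2-29 6-33 14-24 6-5 3-2 12 8 38 10 19 18 18 27 16 100 0 3-8 17-2 21-8 10-6 12-11 8-32 4-3-42-22-42-12-16-15z"/><path data-summit="572 248" data-sink="315 317" d="M533 210l-8 4-25 28-6 16 0 28-20 6-49 2-16 14-5 9 0 24 7 7 17 8 4 7 9 9 48 22 26 2 10-4 18-8 21-20 11-4 17-3 0-124-10 1-6 7-6-7-28-14z"/><path data-summit="80 546" data-sink="315 317" d="M189 408l-40 16-35 2-25 10-36 6-27-2-4 3-6 12 0 21 3 3 1 28 5 23 1 62 104-1-26-15-20-22-11-26-5-36 7-6 24-6 33-14 29-6 37-3 2-7-2-21-5-16z"/><path data-summit="138 27" data-sink="17 152" d="M132 16l-107 1 0 27 3 9 10 15 4 10 0 12 10 20 0 12-10 13 11 4 15 16 10 15 8 8 18-18 15-9 14-13 11-25 6-38 0-19-8-23z"/><path data-summit="441 113" data-sink="591 153" d="M591 16l-43 0-1 38-9 18-10 10-12 4-15 2-27 20-29 6 10 13 25 17 12 11 8 16 23 23 10 14 4-2 15-14 8-15 9-8 23-16z"/><path data-summit="441 113" data-sink="306 519" d="M546 16l-184 0-1 25 7 16 48 47 24 10 13 0 24-8 24-18 21-3 16-13 8-13 2-12 0-27z"/><path data-summit="441 113" data-sink="231 17" d="M360 16l-129 0-2 8 1 18 11 33-1 15-5 9 13 7 16 3 27-23 18-2 33-11 35-6-9-10-7-16z"/><path data-summit="138 27" data-sink="315 317" d="M149 52l-1 35-9 39-6 12-14 13-15 9-18 19 43 33 35-36 9-4 13-2 16-48 11-1 6-3 16-17-5-5-33-18-36-14z"/><path data-summit="441 113" data-sink="315 317" d="M591 358l-16 2-11 4-30 26 1 23-12 22 0 11 6 16 14 13 20 3 13-4 16 0z"/><path data-summit="138 27" data-sink="231 17" d="M230 16l-96 0-1 2 9 15 6 18 8 10 41 17 13 8 26 12 4-8 1-15-11-33z"/><path data-summit="17 231" data-sink="17 152" d="M47 136l-5 0-15 8-11 8 1 78 13-6 17-16 27-16 12-13-8-9-10-15-15-16z"/>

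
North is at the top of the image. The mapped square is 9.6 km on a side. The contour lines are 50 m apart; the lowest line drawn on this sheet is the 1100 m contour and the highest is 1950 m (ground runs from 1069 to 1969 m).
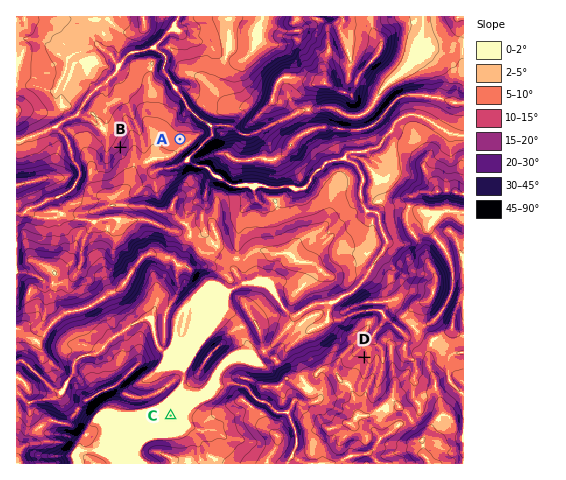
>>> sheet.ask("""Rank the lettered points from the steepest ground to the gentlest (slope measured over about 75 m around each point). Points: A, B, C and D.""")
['B', 'D', 'A', 'C']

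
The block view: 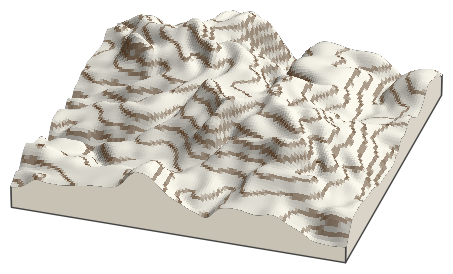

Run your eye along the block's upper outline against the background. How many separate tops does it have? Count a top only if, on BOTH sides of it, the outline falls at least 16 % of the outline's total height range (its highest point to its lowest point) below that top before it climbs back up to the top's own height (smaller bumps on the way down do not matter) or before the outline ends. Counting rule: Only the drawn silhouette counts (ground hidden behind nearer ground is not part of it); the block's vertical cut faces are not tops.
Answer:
1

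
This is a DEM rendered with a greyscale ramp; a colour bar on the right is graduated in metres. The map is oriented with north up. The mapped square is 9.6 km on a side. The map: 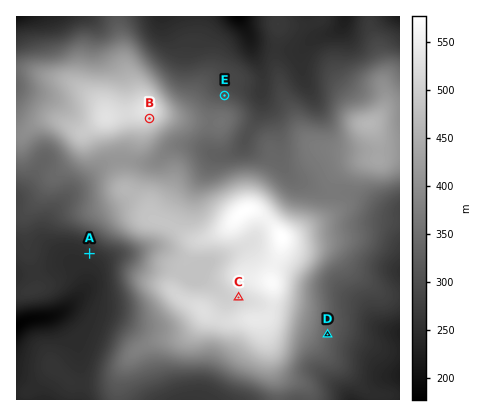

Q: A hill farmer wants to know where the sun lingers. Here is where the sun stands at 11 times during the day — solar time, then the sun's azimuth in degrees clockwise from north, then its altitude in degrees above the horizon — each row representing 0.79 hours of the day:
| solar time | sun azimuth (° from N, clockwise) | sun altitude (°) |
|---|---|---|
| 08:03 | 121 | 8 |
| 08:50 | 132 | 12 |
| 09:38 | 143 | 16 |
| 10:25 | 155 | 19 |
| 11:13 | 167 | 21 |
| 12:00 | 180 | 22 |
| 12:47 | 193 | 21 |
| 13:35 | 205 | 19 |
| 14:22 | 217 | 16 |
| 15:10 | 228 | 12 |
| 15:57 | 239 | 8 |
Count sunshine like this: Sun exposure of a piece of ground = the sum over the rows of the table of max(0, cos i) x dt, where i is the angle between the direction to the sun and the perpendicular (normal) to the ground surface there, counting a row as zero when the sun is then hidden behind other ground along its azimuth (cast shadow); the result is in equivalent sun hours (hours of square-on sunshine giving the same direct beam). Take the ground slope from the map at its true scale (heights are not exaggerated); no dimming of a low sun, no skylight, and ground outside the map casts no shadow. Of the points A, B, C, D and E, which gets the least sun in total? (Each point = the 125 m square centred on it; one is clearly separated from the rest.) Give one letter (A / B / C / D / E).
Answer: E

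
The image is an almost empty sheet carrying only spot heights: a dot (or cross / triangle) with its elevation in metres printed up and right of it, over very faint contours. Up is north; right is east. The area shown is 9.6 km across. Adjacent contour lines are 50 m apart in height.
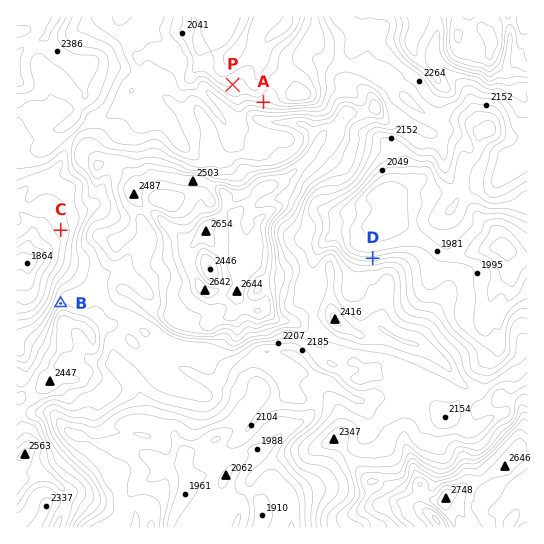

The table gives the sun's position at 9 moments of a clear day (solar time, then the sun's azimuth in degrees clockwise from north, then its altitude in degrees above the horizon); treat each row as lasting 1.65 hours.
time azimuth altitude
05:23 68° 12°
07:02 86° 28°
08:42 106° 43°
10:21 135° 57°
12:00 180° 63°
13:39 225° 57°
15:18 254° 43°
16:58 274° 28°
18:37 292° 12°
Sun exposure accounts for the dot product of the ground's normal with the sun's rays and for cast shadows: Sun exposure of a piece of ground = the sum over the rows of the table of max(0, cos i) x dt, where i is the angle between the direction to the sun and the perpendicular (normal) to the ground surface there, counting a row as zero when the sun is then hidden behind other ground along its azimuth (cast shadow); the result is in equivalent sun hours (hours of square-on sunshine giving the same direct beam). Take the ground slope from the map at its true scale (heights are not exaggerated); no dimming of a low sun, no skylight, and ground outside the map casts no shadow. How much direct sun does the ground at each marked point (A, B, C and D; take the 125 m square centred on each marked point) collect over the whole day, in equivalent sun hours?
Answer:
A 7.5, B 7.5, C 8.6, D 6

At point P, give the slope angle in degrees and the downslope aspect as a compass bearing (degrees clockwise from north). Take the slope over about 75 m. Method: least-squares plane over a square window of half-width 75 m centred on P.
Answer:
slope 11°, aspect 323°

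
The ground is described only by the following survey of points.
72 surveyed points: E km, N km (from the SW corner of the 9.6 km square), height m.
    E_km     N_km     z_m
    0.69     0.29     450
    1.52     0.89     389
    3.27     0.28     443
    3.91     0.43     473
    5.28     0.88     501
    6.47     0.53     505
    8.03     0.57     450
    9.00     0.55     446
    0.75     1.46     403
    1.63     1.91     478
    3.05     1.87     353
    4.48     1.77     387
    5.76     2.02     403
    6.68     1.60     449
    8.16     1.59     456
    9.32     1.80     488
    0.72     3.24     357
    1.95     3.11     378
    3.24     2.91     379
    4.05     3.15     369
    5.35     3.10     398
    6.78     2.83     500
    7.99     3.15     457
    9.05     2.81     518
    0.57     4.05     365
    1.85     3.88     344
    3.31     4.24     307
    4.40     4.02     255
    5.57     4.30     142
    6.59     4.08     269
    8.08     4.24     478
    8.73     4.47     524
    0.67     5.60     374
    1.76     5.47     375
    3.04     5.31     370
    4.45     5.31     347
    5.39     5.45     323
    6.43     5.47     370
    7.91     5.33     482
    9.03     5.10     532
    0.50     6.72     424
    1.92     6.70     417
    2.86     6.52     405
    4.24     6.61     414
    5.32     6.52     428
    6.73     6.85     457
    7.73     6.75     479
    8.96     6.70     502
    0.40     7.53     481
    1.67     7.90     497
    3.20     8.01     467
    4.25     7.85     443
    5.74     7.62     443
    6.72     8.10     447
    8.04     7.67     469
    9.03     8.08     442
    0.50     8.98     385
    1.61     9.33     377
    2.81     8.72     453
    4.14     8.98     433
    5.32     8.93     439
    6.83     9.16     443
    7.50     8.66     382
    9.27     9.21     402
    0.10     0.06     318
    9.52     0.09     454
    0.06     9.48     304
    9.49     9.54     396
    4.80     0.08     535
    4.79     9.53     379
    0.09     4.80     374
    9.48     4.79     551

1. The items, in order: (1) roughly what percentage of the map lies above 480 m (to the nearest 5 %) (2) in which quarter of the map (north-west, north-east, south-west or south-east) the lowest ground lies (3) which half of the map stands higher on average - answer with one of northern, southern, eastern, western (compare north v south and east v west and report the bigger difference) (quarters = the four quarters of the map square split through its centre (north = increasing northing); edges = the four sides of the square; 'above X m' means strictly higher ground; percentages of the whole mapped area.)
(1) Ground above 480 m makes up about 15 % of the sheet.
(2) The lowest point lies in the south-east quarter of the map.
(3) The eastern half stands higher on average than the western half.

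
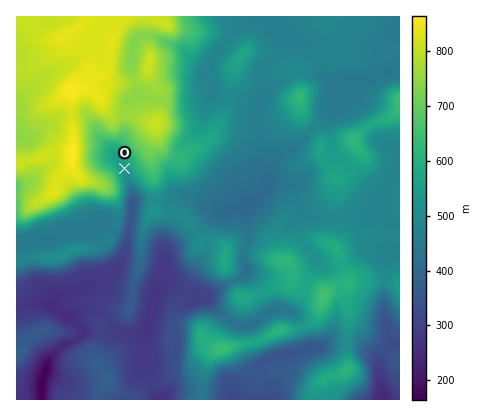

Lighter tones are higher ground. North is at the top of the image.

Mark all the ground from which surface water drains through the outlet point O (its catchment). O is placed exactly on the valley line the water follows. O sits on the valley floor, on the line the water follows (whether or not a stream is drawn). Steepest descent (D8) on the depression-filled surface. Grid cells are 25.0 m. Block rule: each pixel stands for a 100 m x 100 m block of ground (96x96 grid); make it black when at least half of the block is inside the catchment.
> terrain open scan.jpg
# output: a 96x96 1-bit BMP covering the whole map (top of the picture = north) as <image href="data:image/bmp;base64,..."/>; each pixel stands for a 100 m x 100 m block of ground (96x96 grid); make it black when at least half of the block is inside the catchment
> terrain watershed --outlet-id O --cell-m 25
<image width="96" height="96" href="data:image/bmp;base64,Qk2+BAAAAAAAAD4AAAAoAAAAYAAAAGAAAAABAAEAAAAAAIAEAAATCwAAEwsAAAIAAAAAAAAA////AAAAAAAAAAAAAAAAAAAAAAAAAAAAAAAAAAAAAAAAAAAAAAAAAAAAAAAAAAAAAAAAAAAAAAAAAAAAAAAAAAAAAAAAAAAAAAAAAAAAAAAAAAAAAAAAAAAAAAAAAAAAAAAAAAAAAAAAAAAAAAAAAAAAAAAAAAAAAAAAAAAAAAAAAAAAAAAAAAAAAAAAAAAAAAAAAAAAAAAAAAAAAAAAAAAAAAAAAAAAAAAAAAAAAAAAAAAAAAAAAAAAAAAAAAAAAAAAAAAAAAAAAAAAAAAAAAAAAAAAAAAAAAAAAAAAAAAAAAAAAAAAAAAAAAAAAAAAAAAAAAAAAAAAAAAAAAAAAAAAAAAAAAAAAAAAAAAAAAAAAAAAAAAAAAAAAAAAAAAAAAAAAAAAAAAAAAAAAAAAAAAAAAAAAAAAAAAAAAAAAAAAAAAAAAAAAAAAAAAAAAAAAAAAAAAAAAAAAAAAAAAAAAAAAAAAAAAAAAAAAAAAAAAAAAAAAAAAAAAAAAAAAAAAAAAAAAAAAAAAAAAAAAAAAAAAAAAAAAAAAAAAAAAAAAAAAAAAAAAAAAAAAAAAAAAAAAAAAAAAAAAAAAAAAAAAAAAAAAAAAAAAAAAAAAAAAAAAAAAAAAAAAAAAAAAAAAAAAAAAAAAAAAAAAAAAAAAAAAAAAAAAAAAAAAAAAAAAAAAAAAAAAAAAAAAAAAAAAAAAAAAAAAAAAAAAAAAAAAAAAAAAAAAAAAAAAAAAAAAAAAAAAAAAAAAAAAAAAAAAAAAAAAAAAAAAAAAAAAAAAAAAAAAAAAAAAAAAAAAAAAAAAAAAAAAAAAAAAAAAAAAAAAAAAAAAAAAAAAAAAAAAAAAAAAAAAAAAAAAAAAAAAAAAAAAAABwAAAAAAAAAAAAAAP4AAAAAAAAAAAAAAf8AAAAAAAAAAAAAA/+AAAAAAAAAAAAAA//wAAAAAAAAAAAAA//4AAAAAAAAAAAAA//8AAAAAAAAAAAAA//+AAAAAAAAAAAAA///AAAAAAAAAAAAA///gAAAAAAAAAAAA///wAAAAAAAAAAAA///wAAAAAAAAAAAA///4AAAAAAAAAAAA///4AAAAAAAAAAAA///4AAAAAAAAAAAA///wAAAAAAAAAAAA//+AAAAAAAAAAAAA//wAAAAAAAAAAAAA/4AAAAAAAAAAAAAA/wAAAAAAAAAAAAAA/gAAAAAAAAAAAAAA/gAAAAAAAAAAAAAA/AAAAAAAAAAAAAAA8AAAAAAAAAAAAAAAAAAAAAAAAAAAAAAAAAAAAAAAAAAAAAAAAAAAAAAAAAAAAAAAAAAAAAAAAAAAAAAAAAAAAAAAAAAAAAAAAAAAAAAAAAAAAAAAAAAAAAAAAAAAAAAAAAAAAAAAAAAAAAAAAAAAAAAAAAAAAAAAAAAAAAAAAAAAAAAAAAAAAAAAAAAAAAAAAAAAAAAAAAAAAAAAAAAAAAAAAAAAAAAAAAAAAAAAAAAAAAAAAAAAAAAAAAAAAAAAAAAAAAAAAAAAAAAAAAAAAAAAAAAAAAAAAAAAAAAAAAAAAA="/>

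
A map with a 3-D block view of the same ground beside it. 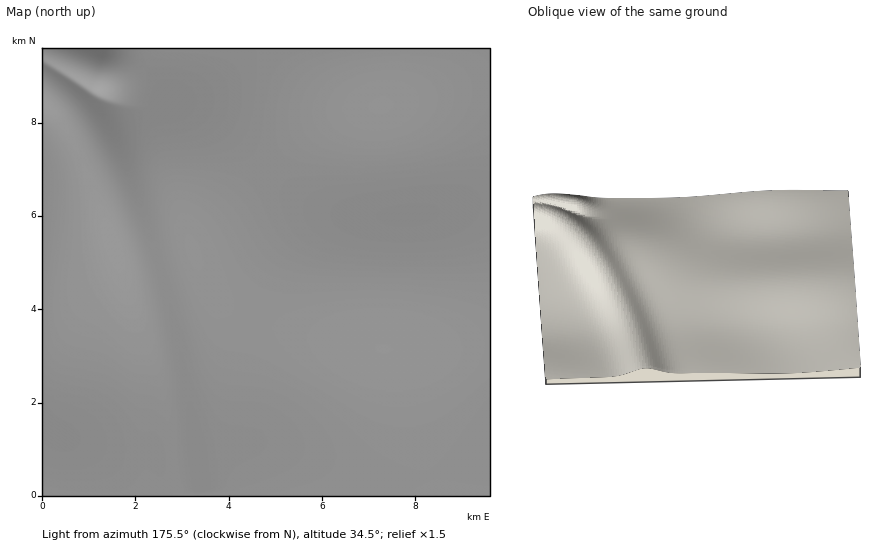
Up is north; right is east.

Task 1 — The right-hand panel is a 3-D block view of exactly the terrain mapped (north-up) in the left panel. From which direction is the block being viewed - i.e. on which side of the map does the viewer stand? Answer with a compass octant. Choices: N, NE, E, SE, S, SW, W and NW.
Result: S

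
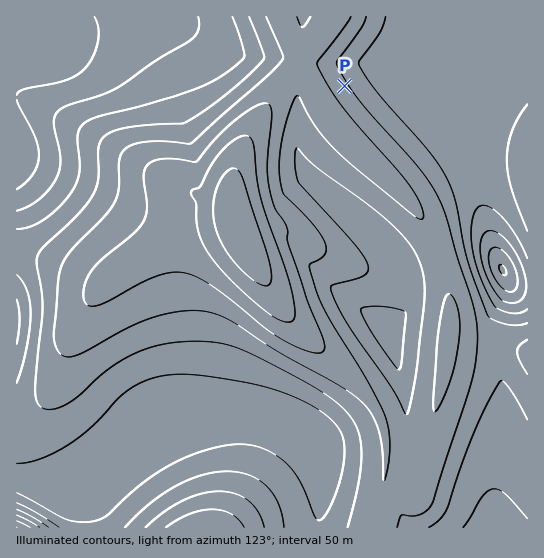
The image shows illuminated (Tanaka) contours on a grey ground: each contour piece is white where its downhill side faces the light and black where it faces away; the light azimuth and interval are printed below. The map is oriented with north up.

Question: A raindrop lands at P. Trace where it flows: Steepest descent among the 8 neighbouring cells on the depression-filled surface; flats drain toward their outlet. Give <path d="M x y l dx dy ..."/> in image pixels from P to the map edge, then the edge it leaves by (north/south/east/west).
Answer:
<path d="M345 86l-16 16-2 0-17-23 0-1-11-11-2 0 0-2 17-23 3-5 4-4 8-12 1-4"/>
exit: north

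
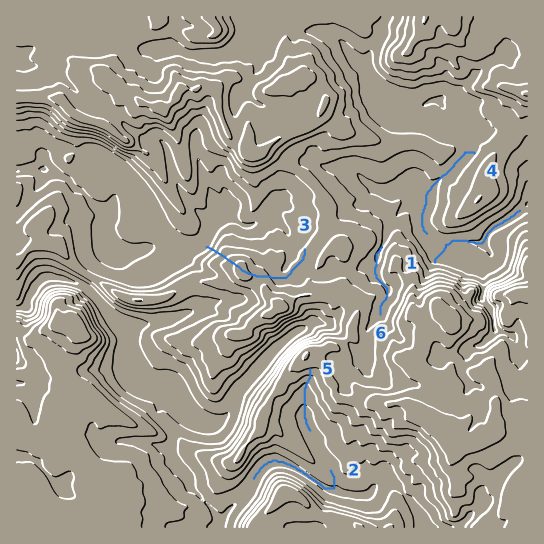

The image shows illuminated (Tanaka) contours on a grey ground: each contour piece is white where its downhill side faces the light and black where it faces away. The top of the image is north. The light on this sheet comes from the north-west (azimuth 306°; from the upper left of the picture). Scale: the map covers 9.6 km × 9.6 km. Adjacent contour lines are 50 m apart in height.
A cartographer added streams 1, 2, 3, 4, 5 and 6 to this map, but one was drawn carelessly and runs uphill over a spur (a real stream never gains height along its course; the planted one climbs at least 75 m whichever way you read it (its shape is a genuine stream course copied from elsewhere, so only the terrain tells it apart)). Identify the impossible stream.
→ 3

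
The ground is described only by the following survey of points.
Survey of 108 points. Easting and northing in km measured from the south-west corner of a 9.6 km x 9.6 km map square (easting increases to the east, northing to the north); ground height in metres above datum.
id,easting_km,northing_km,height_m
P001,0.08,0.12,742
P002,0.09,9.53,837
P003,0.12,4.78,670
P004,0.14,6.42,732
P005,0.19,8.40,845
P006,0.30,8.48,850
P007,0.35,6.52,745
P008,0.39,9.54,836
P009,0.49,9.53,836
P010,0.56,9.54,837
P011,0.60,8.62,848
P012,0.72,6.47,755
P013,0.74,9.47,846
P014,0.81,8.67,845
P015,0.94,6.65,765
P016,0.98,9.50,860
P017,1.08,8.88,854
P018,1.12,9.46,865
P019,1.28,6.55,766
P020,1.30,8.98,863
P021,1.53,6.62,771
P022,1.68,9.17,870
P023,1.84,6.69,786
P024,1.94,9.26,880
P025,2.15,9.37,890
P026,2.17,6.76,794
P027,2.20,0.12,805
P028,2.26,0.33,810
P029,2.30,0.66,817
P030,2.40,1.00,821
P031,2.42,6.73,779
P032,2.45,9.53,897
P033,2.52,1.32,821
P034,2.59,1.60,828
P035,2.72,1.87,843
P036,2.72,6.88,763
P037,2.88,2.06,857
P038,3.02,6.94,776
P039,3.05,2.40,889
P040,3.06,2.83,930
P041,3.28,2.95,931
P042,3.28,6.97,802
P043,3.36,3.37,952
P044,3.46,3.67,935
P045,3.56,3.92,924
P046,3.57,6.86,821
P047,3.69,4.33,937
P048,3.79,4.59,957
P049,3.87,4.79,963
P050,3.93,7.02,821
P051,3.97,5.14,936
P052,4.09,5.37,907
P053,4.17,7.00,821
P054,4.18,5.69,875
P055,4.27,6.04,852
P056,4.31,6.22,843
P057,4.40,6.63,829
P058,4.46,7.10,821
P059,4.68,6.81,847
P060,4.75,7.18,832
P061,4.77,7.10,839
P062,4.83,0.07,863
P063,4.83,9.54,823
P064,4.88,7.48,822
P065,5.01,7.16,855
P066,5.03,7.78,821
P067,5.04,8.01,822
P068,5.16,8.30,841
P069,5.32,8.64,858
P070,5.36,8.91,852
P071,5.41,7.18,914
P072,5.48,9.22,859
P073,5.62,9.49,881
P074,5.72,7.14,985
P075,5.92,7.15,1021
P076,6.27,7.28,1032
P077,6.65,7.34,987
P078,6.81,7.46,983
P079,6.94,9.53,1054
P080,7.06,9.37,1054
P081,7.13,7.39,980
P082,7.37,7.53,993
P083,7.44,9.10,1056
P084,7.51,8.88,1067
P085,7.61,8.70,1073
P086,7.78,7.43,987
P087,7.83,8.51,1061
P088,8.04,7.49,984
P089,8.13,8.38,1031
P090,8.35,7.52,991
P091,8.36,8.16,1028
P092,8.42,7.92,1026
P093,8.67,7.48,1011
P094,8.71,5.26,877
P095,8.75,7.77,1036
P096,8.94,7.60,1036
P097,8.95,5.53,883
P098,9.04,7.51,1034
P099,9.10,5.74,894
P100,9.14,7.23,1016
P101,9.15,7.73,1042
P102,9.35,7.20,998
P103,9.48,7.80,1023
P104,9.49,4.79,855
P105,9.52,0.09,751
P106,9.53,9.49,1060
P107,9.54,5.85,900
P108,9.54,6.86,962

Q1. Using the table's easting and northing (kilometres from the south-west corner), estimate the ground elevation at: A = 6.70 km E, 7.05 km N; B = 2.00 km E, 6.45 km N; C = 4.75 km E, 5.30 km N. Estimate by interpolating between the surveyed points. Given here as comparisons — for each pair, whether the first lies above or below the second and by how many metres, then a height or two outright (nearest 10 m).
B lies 200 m below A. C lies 160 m above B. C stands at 940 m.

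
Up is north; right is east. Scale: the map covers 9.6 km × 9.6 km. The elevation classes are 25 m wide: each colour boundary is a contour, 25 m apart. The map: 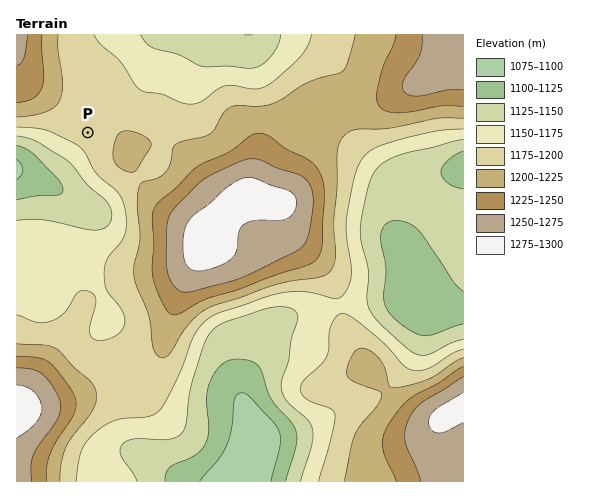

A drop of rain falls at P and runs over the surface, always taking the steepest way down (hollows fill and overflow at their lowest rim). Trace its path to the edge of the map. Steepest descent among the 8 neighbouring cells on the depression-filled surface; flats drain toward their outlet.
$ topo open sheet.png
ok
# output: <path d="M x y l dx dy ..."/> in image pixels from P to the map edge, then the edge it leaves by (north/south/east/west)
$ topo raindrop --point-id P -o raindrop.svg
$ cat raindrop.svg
<path d="M88 133l-43 43-18 0-10-4"/>
exit: west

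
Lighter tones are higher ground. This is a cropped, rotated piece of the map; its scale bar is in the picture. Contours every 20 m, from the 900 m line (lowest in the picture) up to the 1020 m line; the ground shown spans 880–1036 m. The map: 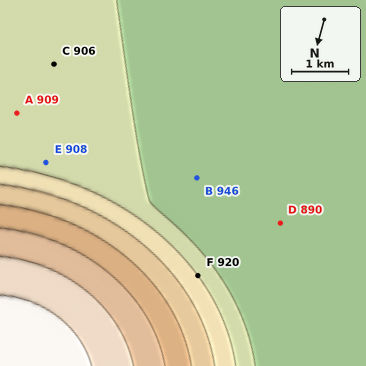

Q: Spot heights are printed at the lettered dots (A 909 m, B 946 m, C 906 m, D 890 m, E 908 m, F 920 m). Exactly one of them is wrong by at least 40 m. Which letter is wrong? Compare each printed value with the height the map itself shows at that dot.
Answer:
B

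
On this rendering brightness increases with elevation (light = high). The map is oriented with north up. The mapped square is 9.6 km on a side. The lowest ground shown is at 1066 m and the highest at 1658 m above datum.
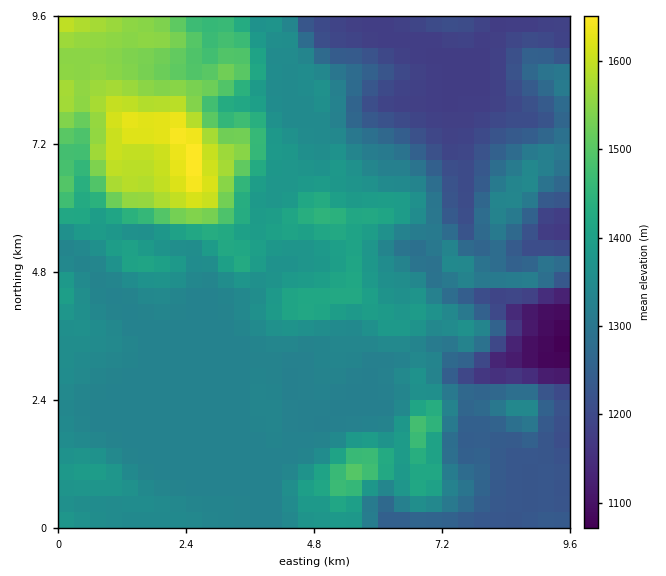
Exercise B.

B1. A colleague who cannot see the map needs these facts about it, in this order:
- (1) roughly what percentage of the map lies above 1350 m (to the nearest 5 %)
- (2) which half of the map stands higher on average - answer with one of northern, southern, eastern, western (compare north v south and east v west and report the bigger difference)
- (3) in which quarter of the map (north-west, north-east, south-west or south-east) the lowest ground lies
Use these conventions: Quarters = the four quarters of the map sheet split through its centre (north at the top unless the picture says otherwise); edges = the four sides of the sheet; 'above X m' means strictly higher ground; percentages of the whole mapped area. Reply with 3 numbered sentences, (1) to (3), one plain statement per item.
(1) Ground above 1350 m makes up about 40 % of the sheet.
(2) Taken as a whole, the western half is higher than the eastern.
(3) The lowest ground is in the south-east quarter.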